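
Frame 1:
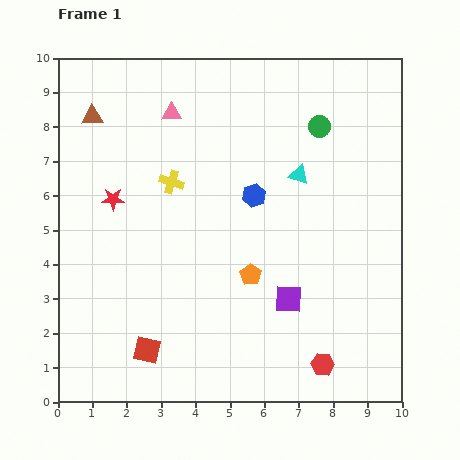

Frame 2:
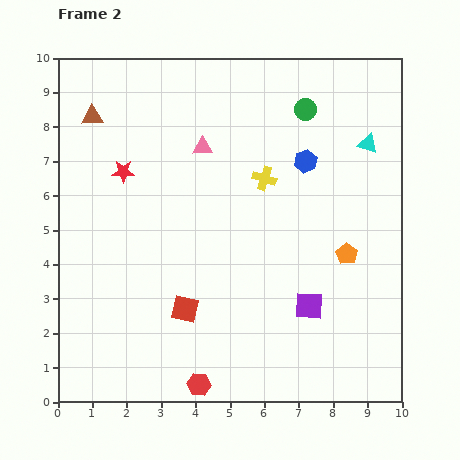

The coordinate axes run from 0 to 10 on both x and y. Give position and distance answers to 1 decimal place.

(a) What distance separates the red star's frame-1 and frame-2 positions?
0.9

The red star moved from (1.6, 5.9) to (1.9, 6.7), a distance of √(0.3² + 0.8²) ≈ 0.9.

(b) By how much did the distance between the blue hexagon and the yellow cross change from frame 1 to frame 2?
-1.1

Distance in frame 1: 2.4. Distance in frame 2: 1.3.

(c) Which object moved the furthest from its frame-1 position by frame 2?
the red hexagon

(moved 3.6; next 2.9)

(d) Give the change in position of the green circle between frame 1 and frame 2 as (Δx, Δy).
(-0.4, 0.5)

The green circle was at (7.6, 8.0) in frame 1 and (7.2, 8.5) in frame 2.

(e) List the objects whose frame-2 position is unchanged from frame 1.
the brown triangle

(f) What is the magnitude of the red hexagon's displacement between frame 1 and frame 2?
3.6

The red hexagon moved from (7.7, 1.1) to (4.1, 0.5), a distance of √(3.6² + 0.6²) ≈ 3.6.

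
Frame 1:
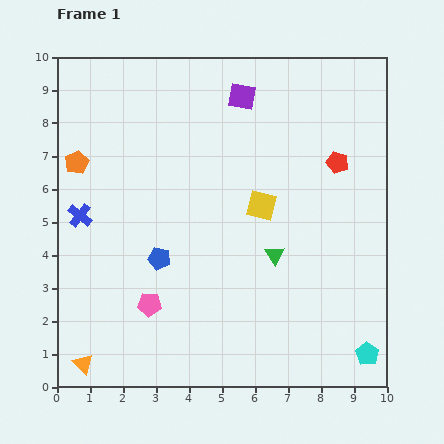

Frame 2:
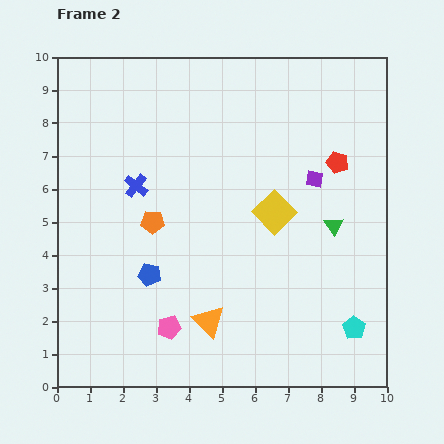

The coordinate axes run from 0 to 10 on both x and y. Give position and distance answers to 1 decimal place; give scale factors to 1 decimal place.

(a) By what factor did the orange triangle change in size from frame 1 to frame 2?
1.6×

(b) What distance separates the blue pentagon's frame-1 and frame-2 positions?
0.6

The blue pentagon moved from (3.1, 3.9) to (2.8, 3.4), a distance of √(0.3² + 0.5²) ≈ 0.6.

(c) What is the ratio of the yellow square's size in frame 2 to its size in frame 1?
1.3×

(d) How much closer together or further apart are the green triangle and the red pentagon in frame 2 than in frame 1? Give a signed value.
-1.5

Distance in frame 1: 3.4. Distance in frame 2: 1.9.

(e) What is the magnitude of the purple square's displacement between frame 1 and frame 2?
3.3

The purple square moved from (5.6, 8.8) to (7.8, 6.3), a distance of √(2.2² + 2.5²) ≈ 3.3.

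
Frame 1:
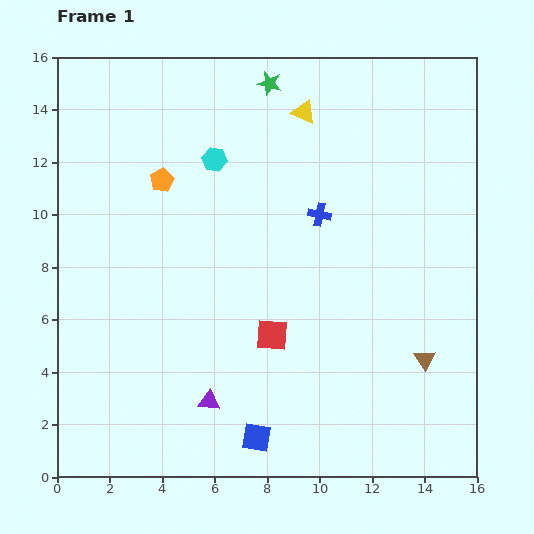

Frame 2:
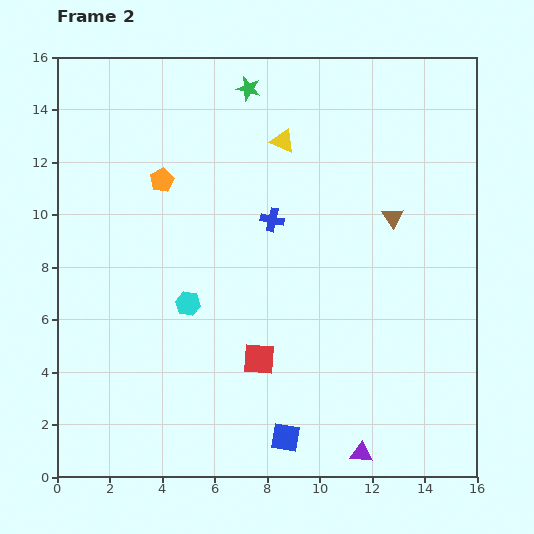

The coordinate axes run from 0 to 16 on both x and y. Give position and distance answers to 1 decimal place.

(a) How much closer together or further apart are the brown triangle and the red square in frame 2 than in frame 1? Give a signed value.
+1.5

Distance in frame 1: 5.9. Distance in frame 2: 7.4.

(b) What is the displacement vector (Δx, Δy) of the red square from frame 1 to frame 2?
(-0.5, -0.9)

The red square was at (8.2, 5.4) in frame 1 and (7.7, 4.5) in frame 2.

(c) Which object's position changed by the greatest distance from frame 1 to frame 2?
the purple triangle

(moved 6.1; next 5.6)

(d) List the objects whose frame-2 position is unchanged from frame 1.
the orange pentagon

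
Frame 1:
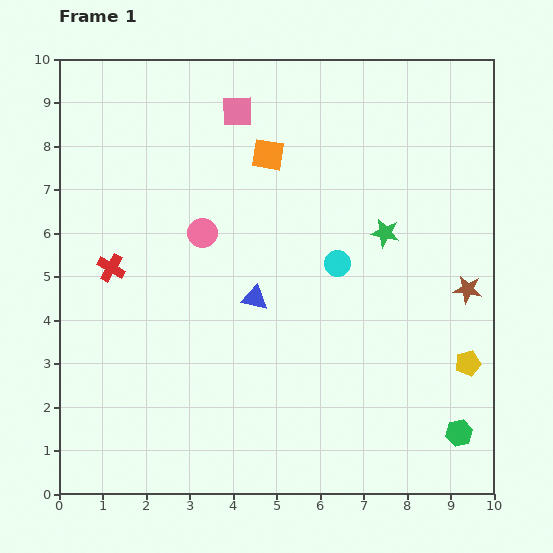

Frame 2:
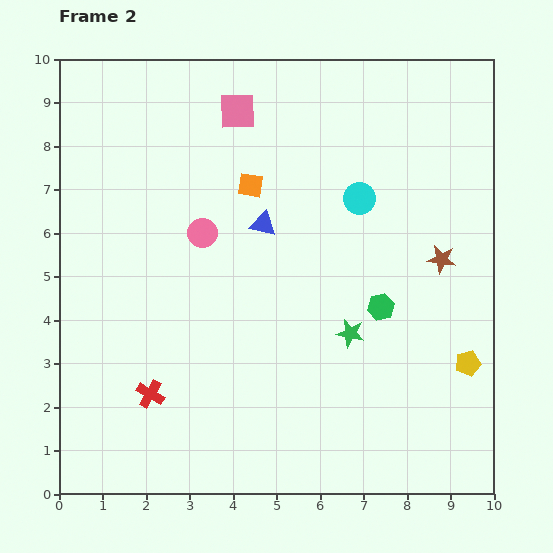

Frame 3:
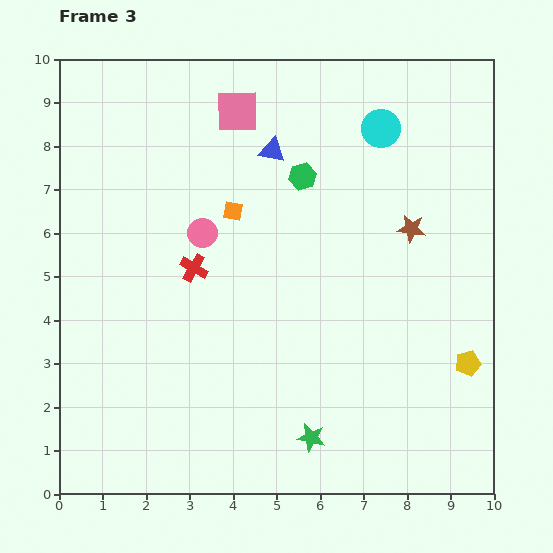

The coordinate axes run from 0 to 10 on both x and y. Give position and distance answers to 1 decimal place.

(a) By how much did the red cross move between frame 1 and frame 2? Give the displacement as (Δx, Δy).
(0.9, -2.9)

The red cross was at (1.2, 5.2) in frame 1 and (2.1, 2.3) in frame 2.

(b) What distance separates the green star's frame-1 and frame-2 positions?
2.4

The green star moved from (7.5, 6.0) to (6.7, 3.7), a distance of √(0.8² + 2.3²) ≈ 2.4.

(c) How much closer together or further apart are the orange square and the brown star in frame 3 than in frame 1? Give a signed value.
-1.4

Distance in frame 1: 5.5. Distance in frame 3: 4.1.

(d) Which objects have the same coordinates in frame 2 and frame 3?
the pink circle, the pink square, the yellow pentagon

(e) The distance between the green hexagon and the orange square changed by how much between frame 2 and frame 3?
-2.3

Distance in frame 2: 4.1. Distance in frame 3: 1.8.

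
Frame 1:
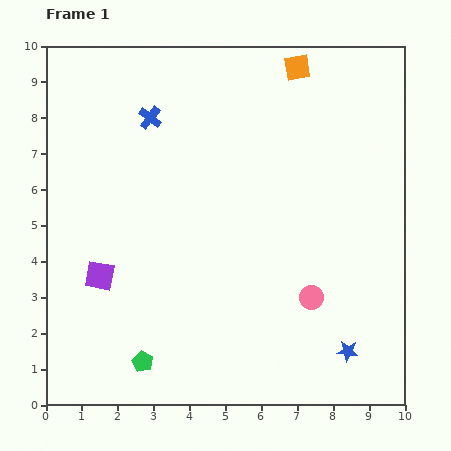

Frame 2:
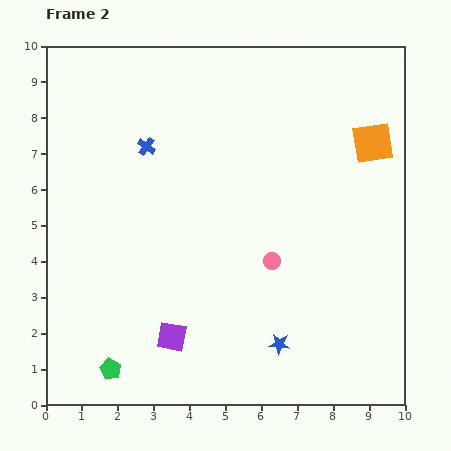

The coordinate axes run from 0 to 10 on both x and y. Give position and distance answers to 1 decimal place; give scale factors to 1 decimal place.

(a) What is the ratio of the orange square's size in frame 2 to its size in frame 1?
1.6×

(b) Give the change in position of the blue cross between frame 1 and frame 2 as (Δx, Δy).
(-0.1, -0.8)

The blue cross was at (2.9, 8.0) in frame 1 and (2.8, 7.2) in frame 2.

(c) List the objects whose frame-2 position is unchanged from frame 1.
none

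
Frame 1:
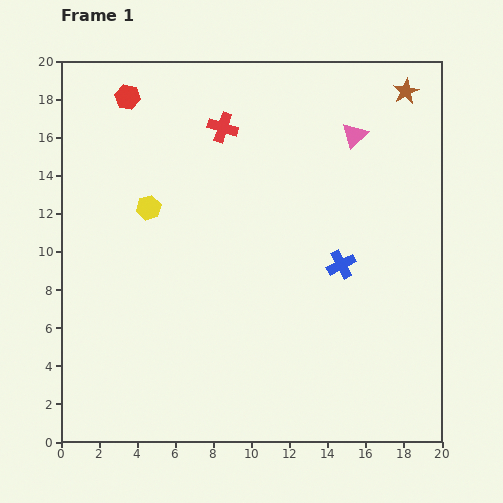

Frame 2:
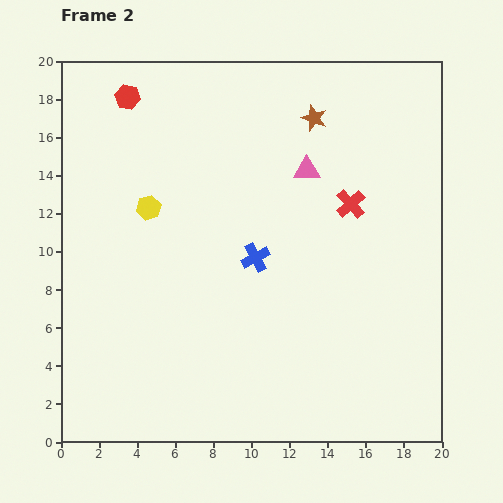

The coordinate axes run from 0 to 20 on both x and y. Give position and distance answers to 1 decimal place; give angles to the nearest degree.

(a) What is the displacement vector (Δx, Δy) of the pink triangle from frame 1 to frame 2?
(-2.5, -1.8)

The pink triangle was at (15.4, 16.1) in frame 1 and (12.9, 14.3) in frame 2.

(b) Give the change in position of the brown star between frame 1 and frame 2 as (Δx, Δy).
(-4.8, -1.4)

The brown star was at (18.1, 18.4) in frame 1 and (13.3, 17.0) in frame 2.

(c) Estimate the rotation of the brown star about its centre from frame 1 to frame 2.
24° counter-clockwise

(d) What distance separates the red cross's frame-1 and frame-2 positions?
7.8

The red cross moved from (8.5, 16.5) to (15.2, 12.5), a distance of √(6.7² + 4.0²) ≈ 7.8.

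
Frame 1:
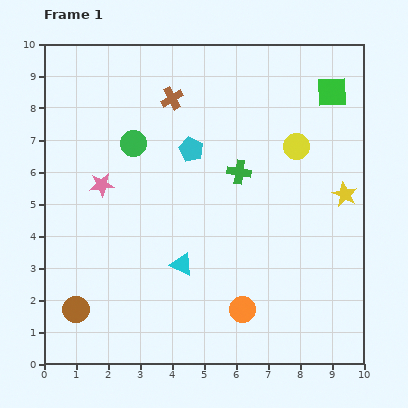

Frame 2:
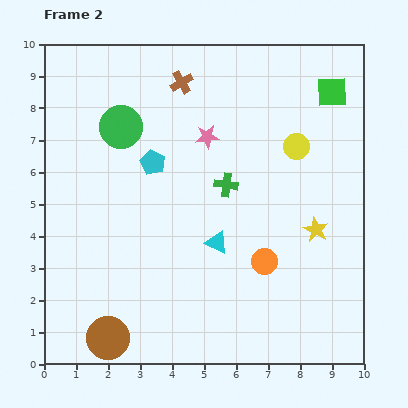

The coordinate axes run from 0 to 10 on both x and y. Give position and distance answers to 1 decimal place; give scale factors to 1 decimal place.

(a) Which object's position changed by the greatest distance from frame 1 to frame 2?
the pink star

(moved 3.6; next 1.7)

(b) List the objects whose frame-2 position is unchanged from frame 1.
the yellow circle, the green square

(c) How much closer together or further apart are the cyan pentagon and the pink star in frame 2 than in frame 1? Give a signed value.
-1.1

Distance in frame 1: 3.0. Distance in frame 2: 1.9.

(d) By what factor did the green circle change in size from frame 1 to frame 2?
1.6×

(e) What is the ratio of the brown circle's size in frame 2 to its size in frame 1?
1.6×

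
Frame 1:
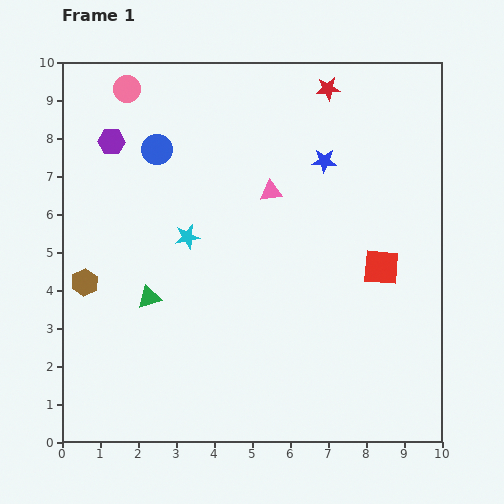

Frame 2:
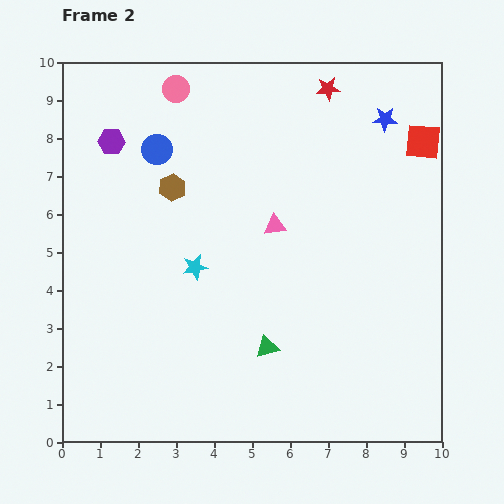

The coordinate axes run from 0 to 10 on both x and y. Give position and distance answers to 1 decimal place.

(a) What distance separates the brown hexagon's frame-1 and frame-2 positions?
3.4

The brown hexagon moved from (0.6, 4.2) to (2.9, 6.7), a distance of √(2.3² + 2.5²) ≈ 3.4.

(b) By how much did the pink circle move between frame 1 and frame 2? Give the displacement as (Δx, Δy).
(1.3, 0.0)

The pink circle was at (1.7, 9.3) in frame 1 and (3.0, 9.3) in frame 2.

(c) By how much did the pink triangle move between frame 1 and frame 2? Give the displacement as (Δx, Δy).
(0.1, -0.9)

The pink triangle was at (5.5, 6.6) in frame 1 and (5.6, 5.7) in frame 2.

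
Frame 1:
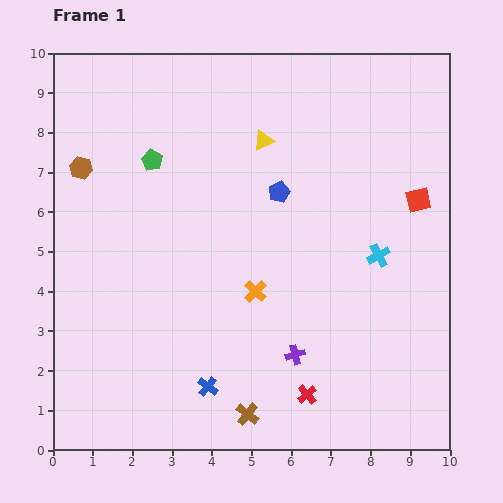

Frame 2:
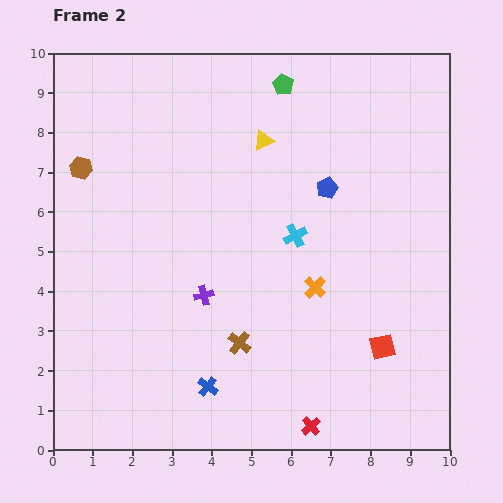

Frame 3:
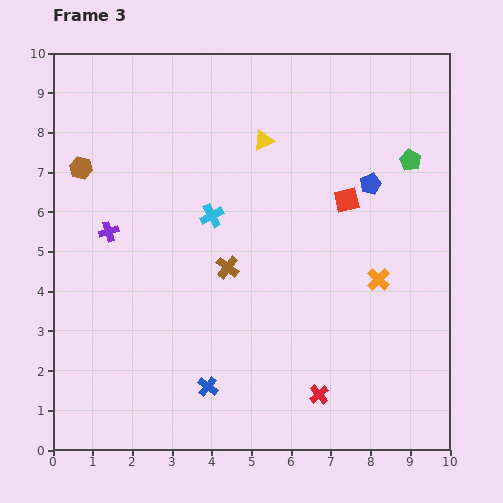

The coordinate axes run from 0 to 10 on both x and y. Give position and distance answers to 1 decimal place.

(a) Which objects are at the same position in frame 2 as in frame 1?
the yellow triangle, the brown hexagon, the blue cross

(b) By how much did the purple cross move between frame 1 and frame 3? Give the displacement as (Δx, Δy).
(-4.7, 3.1)

The purple cross was at (6.1, 2.4) in frame 1 and (1.4, 5.5) in frame 3.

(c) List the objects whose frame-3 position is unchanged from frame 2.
the yellow triangle, the brown hexagon, the blue cross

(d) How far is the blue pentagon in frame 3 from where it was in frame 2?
1.1

The blue pentagon moved from (6.9, 6.6) to (8.0, 6.7), a distance of √(1.1² + 0.1²) ≈ 1.1.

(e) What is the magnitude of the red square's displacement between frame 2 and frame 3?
3.8

The red square moved from (8.3, 2.6) to (7.4, 6.3), a distance of √(0.9² + 3.7²) ≈ 3.8.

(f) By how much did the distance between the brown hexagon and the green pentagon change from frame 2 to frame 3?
+2.8

Distance in frame 2: 5.5. Distance in frame 3: 8.3.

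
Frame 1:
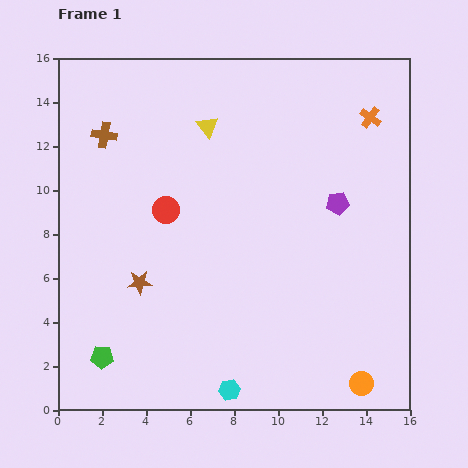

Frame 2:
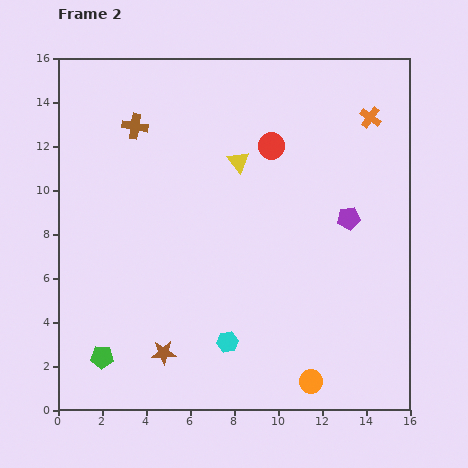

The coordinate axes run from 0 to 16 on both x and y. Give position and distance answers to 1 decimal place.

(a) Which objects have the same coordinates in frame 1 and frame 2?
the orange cross, the green pentagon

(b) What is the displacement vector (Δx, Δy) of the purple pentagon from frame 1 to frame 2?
(0.5, -0.7)

The purple pentagon was at (12.7, 9.4) in frame 1 and (13.2, 8.7) in frame 2.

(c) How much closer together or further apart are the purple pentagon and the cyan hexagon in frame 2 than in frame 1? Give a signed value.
-2.0

Distance in frame 1: 9.8. Distance in frame 2: 7.8.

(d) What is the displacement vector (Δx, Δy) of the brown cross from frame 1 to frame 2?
(1.4, 0.4)

The brown cross was at (2.1, 12.5) in frame 1 and (3.5, 12.9) in frame 2.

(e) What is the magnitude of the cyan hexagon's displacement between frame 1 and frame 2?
2.2

The cyan hexagon moved from (7.8, 0.9) to (7.7, 3.1), a distance of √(0.1² + 2.2²) ≈ 2.2.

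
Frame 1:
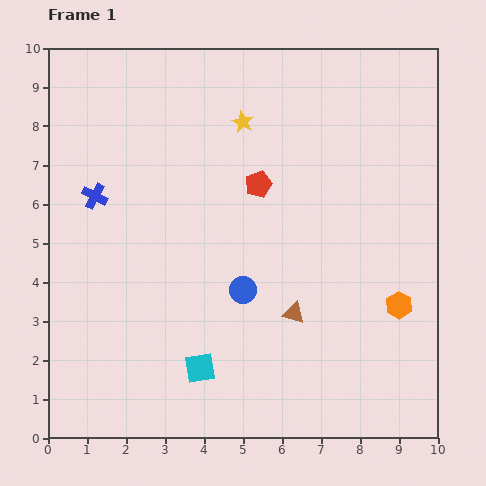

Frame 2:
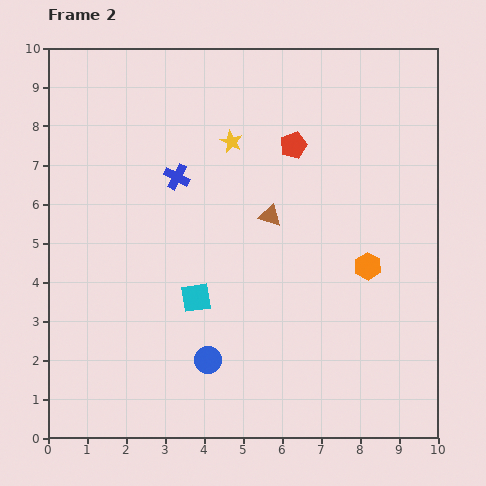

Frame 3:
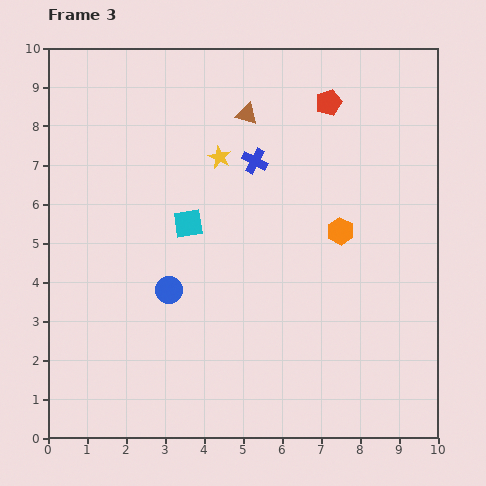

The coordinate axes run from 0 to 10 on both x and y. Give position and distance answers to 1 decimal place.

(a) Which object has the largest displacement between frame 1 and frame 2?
the brown triangle

(moved 2.6; next 2.2)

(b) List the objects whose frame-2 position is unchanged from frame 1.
none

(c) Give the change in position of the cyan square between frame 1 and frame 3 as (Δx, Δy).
(-0.3, 3.7)

The cyan square was at (3.9, 1.8) in frame 1 and (3.6, 5.5) in frame 3.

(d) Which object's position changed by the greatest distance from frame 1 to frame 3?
the brown triangle

(moved 5.2; next 4.2)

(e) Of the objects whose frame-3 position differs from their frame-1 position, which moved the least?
the yellow star

(moved 1.1)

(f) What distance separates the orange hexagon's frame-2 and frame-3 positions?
1.1

The orange hexagon moved from (8.2, 4.4) to (7.5, 5.3), a distance of √(0.7² + 0.9²) ≈ 1.1.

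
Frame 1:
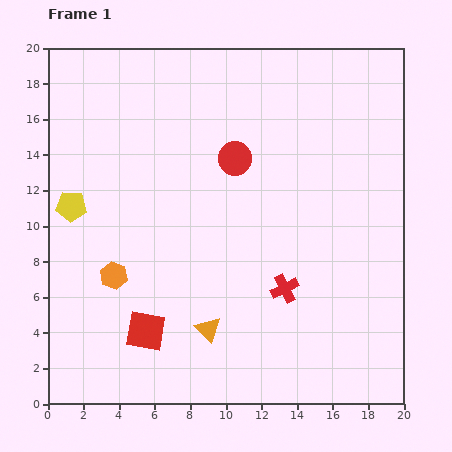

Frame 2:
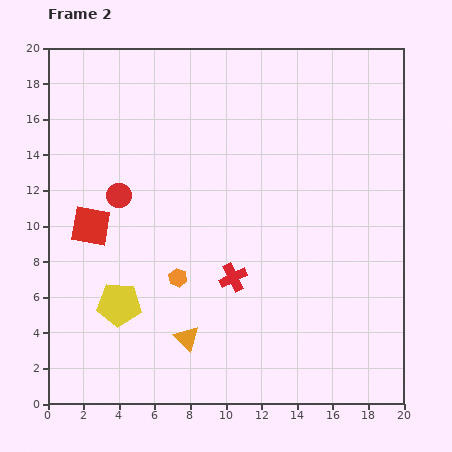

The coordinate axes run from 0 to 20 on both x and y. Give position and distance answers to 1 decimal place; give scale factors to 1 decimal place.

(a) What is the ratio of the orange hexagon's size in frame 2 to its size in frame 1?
0.7×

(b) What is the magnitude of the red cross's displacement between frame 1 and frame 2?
3.0

The red cross moved from (13.3, 6.5) to (10.4, 7.1), a distance of √(2.9² + 0.6²) ≈ 3.0.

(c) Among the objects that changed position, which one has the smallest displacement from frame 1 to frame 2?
the orange triangle

(moved 1.3)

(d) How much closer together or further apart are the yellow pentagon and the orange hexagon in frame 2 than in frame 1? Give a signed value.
-1.0

Distance in frame 1: 4.6. Distance in frame 2: 3.6.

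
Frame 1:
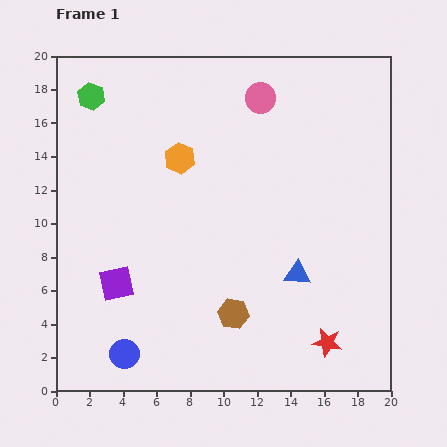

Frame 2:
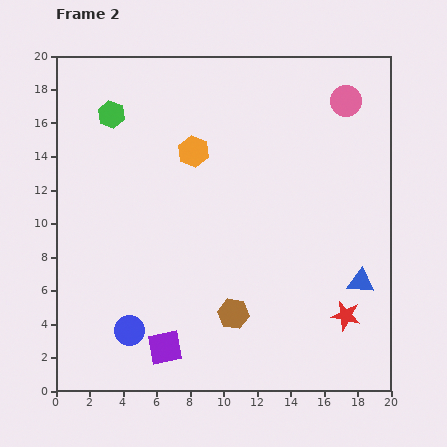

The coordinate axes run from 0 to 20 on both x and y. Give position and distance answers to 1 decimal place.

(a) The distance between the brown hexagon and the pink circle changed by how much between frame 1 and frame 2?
+1.4

Distance in frame 1: 13.0. Distance in frame 2: 14.4.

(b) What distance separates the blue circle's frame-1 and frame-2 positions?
1.4

The blue circle moved from (4.1, 2.2) to (4.4, 3.6), a distance of √(0.3² + 1.4²) ≈ 1.4.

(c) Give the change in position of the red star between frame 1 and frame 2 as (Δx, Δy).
(1.1, 1.6)

The red star was at (16.2, 2.9) in frame 1 and (17.3, 4.5) in frame 2.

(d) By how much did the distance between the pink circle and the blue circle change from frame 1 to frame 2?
+1.5

Distance in frame 1: 17.3. Distance in frame 2: 18.8.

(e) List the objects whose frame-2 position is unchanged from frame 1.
the brown hexagon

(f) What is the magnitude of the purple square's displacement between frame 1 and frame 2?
4.8

The purple square moved from (3.6, 6.4) to (6.5, 2.6), a distance of √(2.9² + 3.8²) ≈ 4.8.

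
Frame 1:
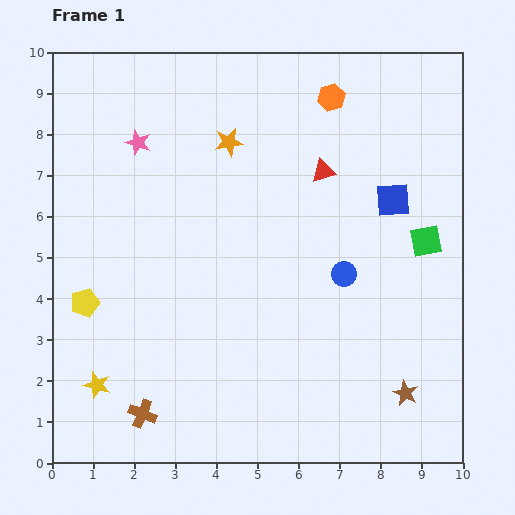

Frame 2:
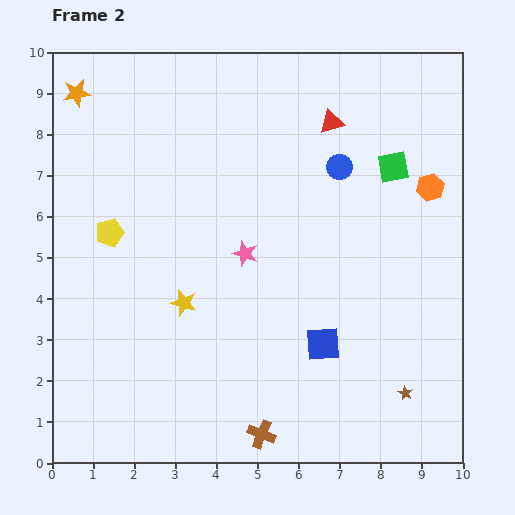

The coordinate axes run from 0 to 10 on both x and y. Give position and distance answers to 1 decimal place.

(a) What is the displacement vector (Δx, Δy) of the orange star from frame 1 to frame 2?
(-3.7, 1.2)

The orange star was at (4.3, 7.8) in frame 1 and (0.6, 9.0) in frame 2.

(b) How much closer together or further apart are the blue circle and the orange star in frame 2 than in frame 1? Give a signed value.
+2.3

Distance in frame 1: 4.3. Distance in frame 2: 6.6.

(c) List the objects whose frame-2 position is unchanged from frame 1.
the brown star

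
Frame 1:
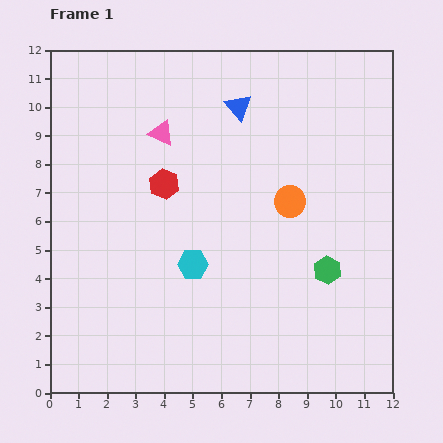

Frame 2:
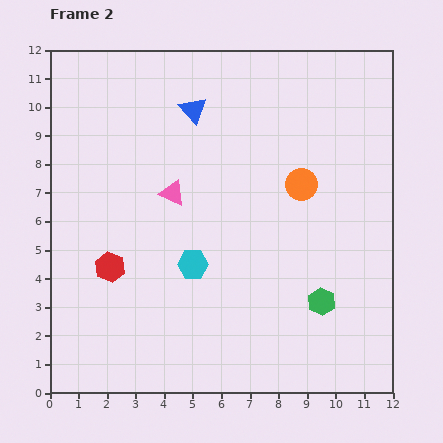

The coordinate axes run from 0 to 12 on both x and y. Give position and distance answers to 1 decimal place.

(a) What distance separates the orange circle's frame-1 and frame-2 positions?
0.7

The orange circle moved from (8.4, 6.7) to (8.8, 7.3), a distance of √(0.4² + 0.6²) ≈ 0.7.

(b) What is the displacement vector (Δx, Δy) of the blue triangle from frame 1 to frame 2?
(-1.6, -0.1)

The blue triangle was at (6.6, 10.0) in frame 1 and (5.0, 9.9) in frame 2.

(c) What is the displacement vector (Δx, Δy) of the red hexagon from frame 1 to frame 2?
(-1.9, -2.9)

The red hexagon was at (4.0, 7.3) in frame 1 and (2.1, 4.4) in frame 2.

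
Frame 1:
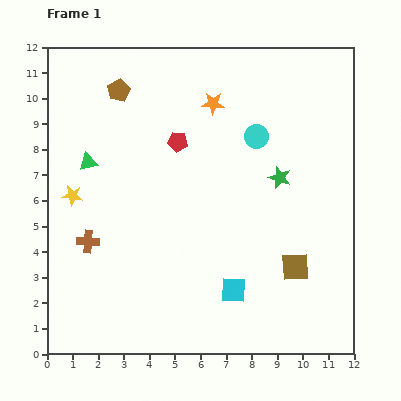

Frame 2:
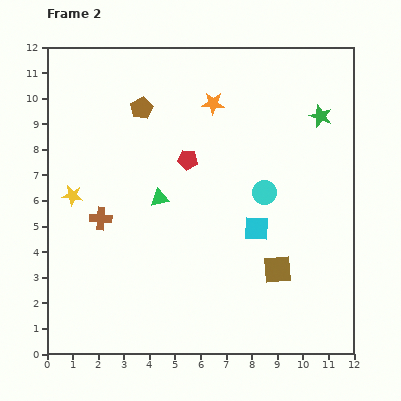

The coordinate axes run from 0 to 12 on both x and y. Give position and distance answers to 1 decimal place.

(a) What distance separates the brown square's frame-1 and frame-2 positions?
0.7

The brown square moved from (9.7, 3.4) to (9.0, 3.3), a distance of √(0.7² + 0.1²) ≈ 0.7.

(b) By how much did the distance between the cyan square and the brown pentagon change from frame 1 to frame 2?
-2.5

Distance in frame 1: 9.0. Distance in frame 2: 6.5.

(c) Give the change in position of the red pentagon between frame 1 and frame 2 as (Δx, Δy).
(0.4, -0.7)

The red pentagon was at (5.1, 8.3) in frame 1 and (5.5, 7.6) in frame 2.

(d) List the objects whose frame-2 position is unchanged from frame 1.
the yellow star, the orange star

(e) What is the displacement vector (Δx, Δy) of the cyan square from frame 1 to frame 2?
(0.9, 2.4)

The cyan square was at (7.3, 2.5) in frame 1 and (8.2, 4.9) in frame 2.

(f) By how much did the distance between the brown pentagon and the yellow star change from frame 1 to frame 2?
-0.2

Distance in frame 1: 4.5. Distance in frame 2: 4.3.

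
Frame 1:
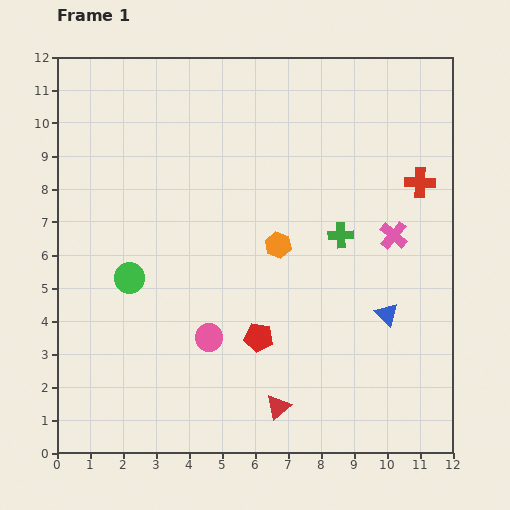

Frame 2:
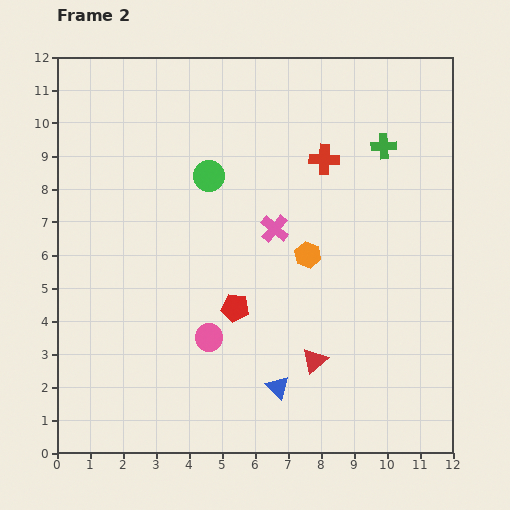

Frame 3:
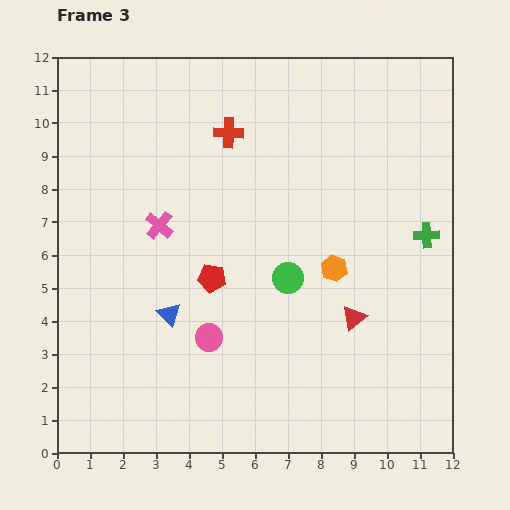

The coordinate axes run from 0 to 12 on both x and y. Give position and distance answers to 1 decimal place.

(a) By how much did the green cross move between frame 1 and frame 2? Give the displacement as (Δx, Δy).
(1.3, 2.7)

The green cross was at (8.6, 6.6) in frame 1 and (9.9, 9.3) in frame 2.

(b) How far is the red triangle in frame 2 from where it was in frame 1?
1.8

The red triangle moved from (6.7, 1.4) to (7.8, 2.8), a distance of √(1.1² + 1.4²) ≈ 1.8.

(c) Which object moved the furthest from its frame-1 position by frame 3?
the pink cross

(moved 7.1; next 6.6)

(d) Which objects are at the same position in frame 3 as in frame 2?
the pink circle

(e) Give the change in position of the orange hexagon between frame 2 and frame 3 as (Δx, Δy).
(0.8, -0.4)

The orange hexagon was at (7.6, 6.0) in frame 2 and (8.4, 5.6) in frame 3.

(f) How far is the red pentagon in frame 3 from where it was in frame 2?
1.1

The red pentagon moved from (5.4, 4.4) to (4.7, 5.3), a distance of √(0.7² + 0.9²) ≈ 1.1.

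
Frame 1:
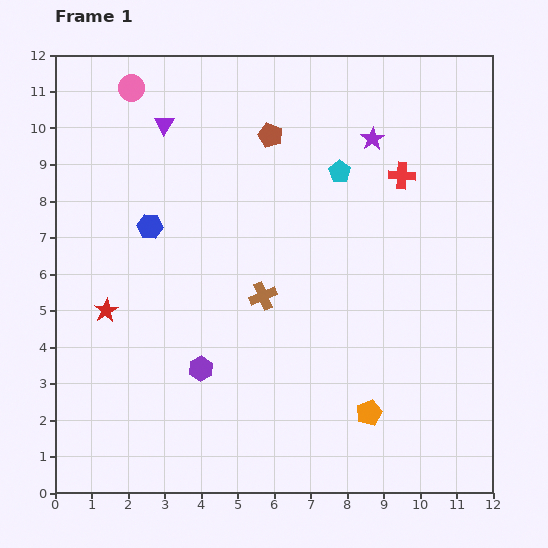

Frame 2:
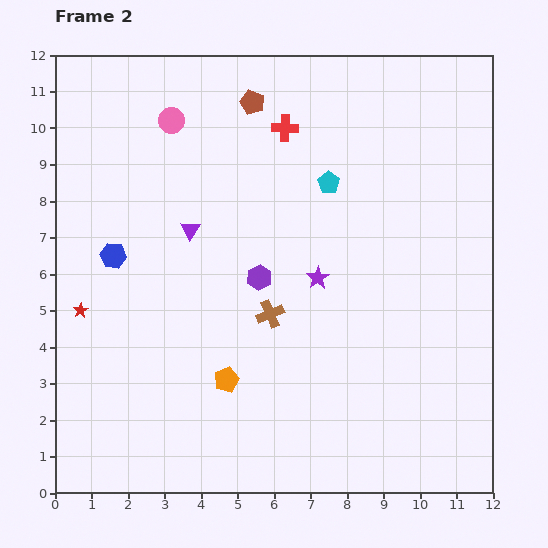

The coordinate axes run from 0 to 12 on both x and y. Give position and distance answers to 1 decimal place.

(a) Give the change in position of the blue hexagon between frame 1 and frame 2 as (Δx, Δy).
(-1.0, -0.8)

The blue hexagon was at (2.6, 7.3) in frame 1 and (1.6, 6.5) in frame 2.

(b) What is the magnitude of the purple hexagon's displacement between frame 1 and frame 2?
3.0

The purple hexagon moved from (4.0, 3.4) to (5.6, 5.9), a distance of √(1.6² + 2.5²) ≈ 3.0.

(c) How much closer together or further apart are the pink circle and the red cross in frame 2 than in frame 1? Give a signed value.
-4.7

Distance in frame 1: 7.8. Distance in frame 2: 3.1.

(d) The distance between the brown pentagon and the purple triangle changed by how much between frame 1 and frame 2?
+1.0

Distance in frame 1: 2.9. Distance in frame 2: 3.9.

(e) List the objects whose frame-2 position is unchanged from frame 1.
none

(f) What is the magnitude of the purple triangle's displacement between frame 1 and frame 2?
3.0

The purple triangle moved from (3.0, 10.1) to (3.7, 7.2), a distance of √(0.7² + 2.9²) ≈ 3.0.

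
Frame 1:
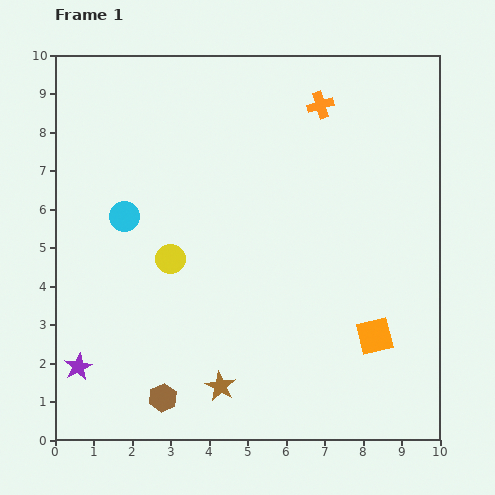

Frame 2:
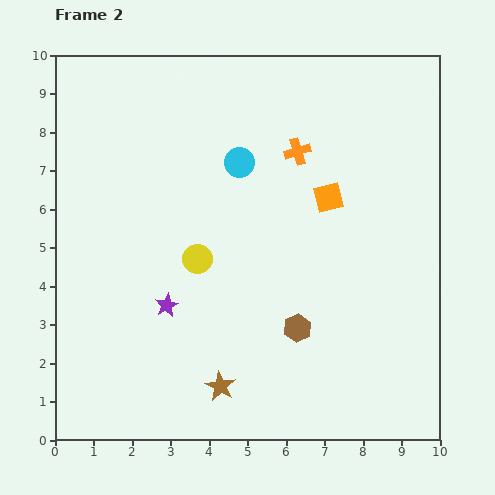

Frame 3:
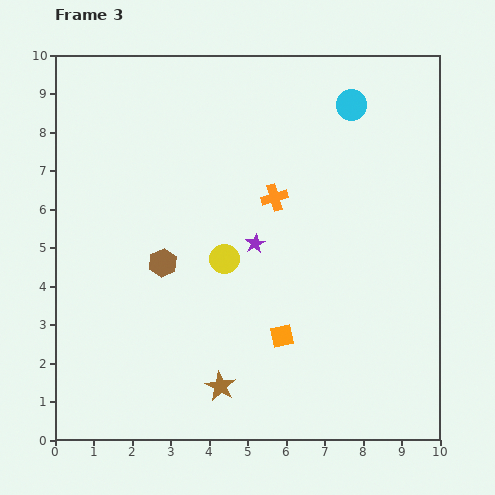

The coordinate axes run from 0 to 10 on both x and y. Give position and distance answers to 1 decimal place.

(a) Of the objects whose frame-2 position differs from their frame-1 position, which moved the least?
the yellow circle

(moved 0.7)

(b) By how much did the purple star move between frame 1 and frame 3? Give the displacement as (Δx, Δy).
(4.6, 3.2)

The purple star was at (0.6, 1.9) in frame 1 and (5.2, 5.1) in frame 3.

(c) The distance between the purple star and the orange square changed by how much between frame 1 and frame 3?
-5.2

Distance in frame 1: 7.7. Distance in frame 3: 2.5.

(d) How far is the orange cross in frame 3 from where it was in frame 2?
1.3

The orange cross moved from (6.3, 7.5) to (5.7, 6.3), a distance of √(0.6² + 1.2²) ≈ 1.3.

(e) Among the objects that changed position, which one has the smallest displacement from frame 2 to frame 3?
the yellow circle

(moved 0.7)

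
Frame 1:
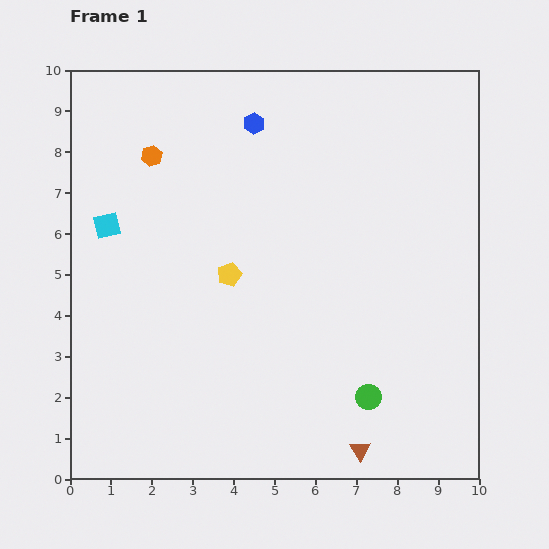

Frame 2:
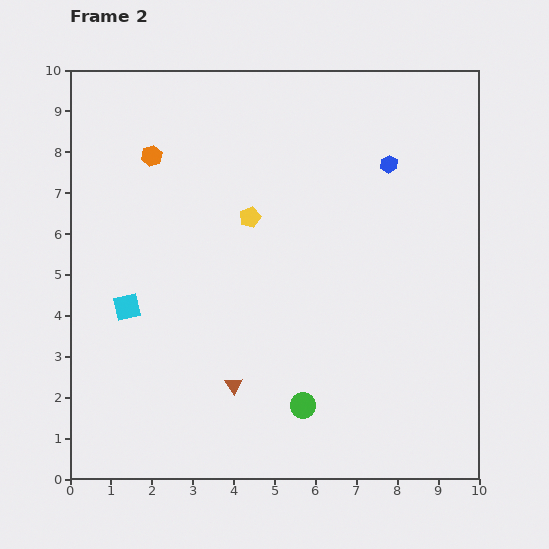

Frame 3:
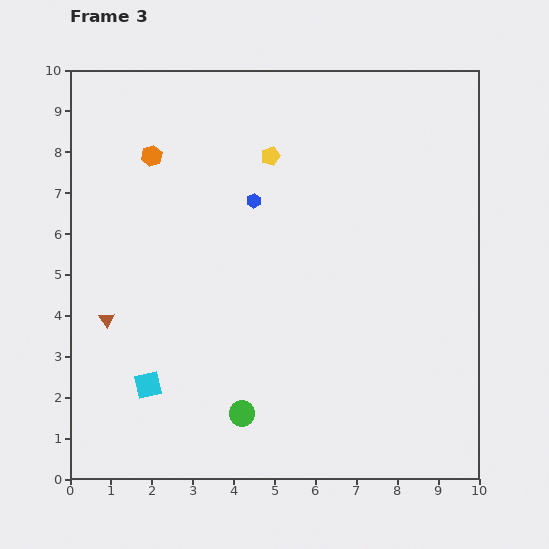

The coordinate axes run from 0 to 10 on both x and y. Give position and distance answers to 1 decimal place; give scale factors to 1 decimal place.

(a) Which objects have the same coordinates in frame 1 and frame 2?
the orange hexagon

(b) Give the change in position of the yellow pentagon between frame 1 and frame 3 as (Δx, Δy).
(1.0, 2.9)

The yellow pentagon was at (3.9, 5.0) in frame 1 and (4.9, 7.9) in frame 3.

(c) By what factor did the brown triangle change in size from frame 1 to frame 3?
0.7×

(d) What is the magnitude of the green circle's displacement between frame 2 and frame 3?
1.5

The green circle moved from (5.7, 1.8) to (4.2, 1.6), a distance of √(1.5² + 0.2²) ≈ 1.5.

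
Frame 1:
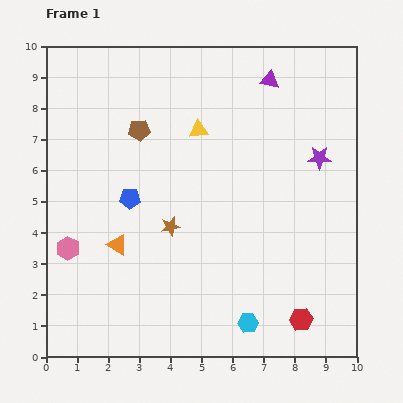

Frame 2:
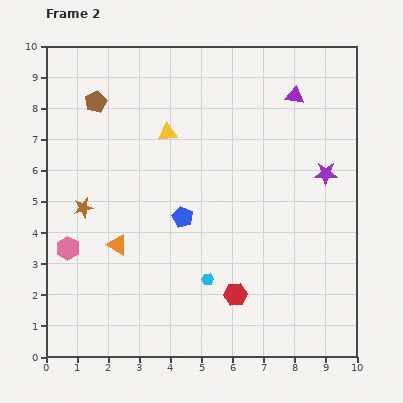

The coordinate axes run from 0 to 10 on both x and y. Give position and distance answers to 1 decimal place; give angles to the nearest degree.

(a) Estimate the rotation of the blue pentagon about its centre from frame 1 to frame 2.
23° clockwise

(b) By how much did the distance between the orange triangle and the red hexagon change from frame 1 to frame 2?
-2.3

Distance in frame 1: 6.4. Distance in frame 2: 4.1.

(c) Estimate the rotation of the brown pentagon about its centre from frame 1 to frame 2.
21° counter-clockwise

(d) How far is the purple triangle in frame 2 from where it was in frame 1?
0.9

The purple triangle moved from (7.2, 8.9) to (8.0, 8.4), a distance of √(0.8² + 0.5²) ≈ 0.9.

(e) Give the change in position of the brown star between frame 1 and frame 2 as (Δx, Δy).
(-2.8, 0.6)

The brown star was at (4.0, 4.2) in frame 1 and (1.2, 4.8) in frame 2.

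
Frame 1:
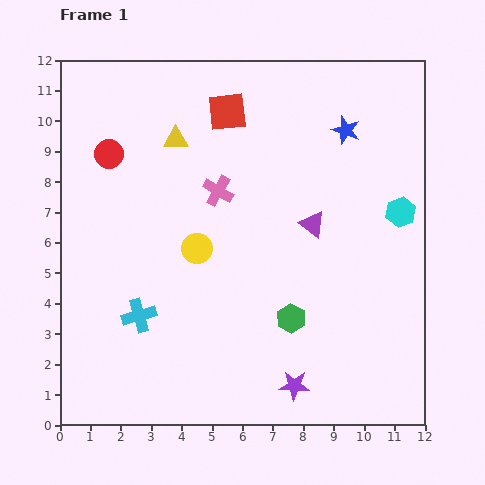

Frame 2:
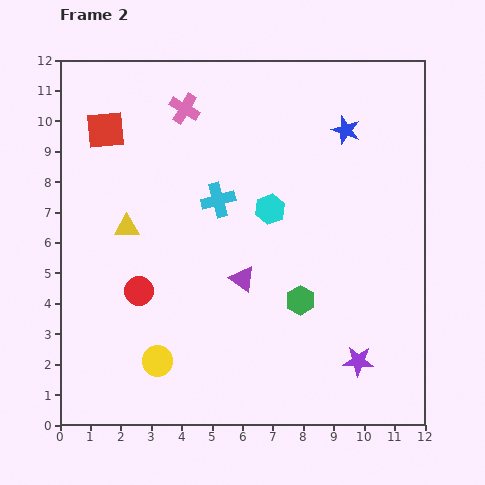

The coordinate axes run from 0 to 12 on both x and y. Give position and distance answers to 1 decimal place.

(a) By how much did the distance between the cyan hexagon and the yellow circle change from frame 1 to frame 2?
-0.6

Distance in frame 1: 6.8. Distance in frame 2: 6.2.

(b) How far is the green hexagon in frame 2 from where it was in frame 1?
0.7

The green hexagon moved from (7.6, 3.5) to (7.9, 4.1), a distance of √(0.3² + 0.6²) ≈ 0.7.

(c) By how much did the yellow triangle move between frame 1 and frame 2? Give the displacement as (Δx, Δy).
(-1.6, -2.9)

The yellow triangle was at (3.8, 9.4) in frame 1 and (2.2, 6.5) in frame 2.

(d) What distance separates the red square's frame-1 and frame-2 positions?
4.0

The red square moved from (5.5, 10.3) to (1.5, 9.7), a distance of √(4.0² + 0.6²) ≈ 4.0.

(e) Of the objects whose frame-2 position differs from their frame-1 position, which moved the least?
the green hexagon

(moved 0.7)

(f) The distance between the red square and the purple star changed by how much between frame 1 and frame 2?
+2.0

Distance in frame 1: 9.3. Distance in frame 2: 11.3.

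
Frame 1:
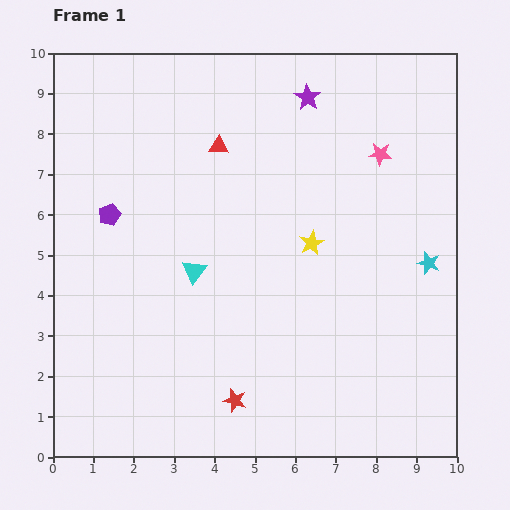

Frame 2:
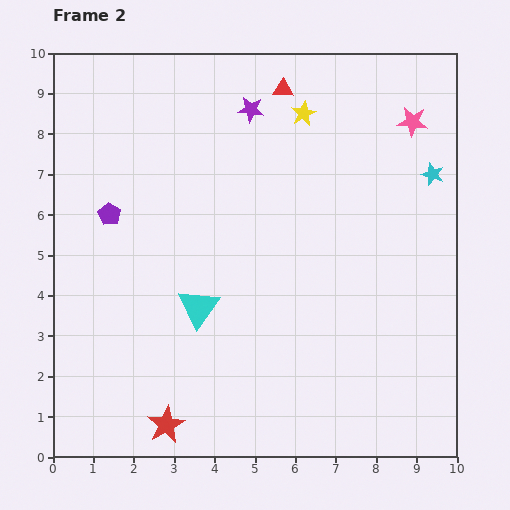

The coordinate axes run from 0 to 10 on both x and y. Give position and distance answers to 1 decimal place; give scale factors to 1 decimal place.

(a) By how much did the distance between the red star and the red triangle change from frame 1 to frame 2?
+2.5

Distance in frame 1: 6.3. Distance in frame 2: 8.8.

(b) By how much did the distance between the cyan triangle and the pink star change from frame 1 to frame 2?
+1.6

Distance in frame 1: 5.4. Distance in frame 2: 7.0.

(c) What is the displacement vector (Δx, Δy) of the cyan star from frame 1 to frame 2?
(0.1, 2.2)

The cyan star was at (9.3, 4.8) in frame 1 and (9.4, 7.0) in frame 2.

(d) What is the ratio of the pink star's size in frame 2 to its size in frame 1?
1.3×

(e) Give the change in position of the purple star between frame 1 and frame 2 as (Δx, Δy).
(-1.4, -0.3)

The purple star was at (6.3, 8.9) in frame 1 and (4.9, 8.6) in frame 2.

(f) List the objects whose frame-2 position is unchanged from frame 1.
the purple pentagon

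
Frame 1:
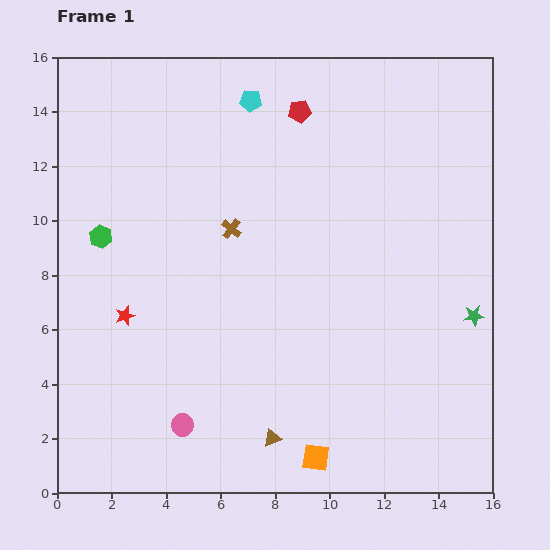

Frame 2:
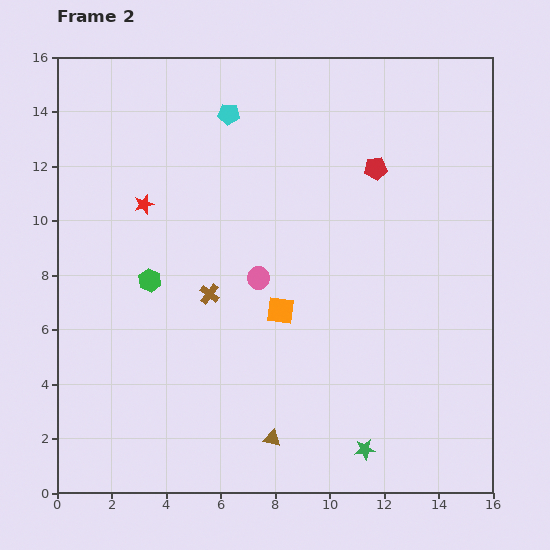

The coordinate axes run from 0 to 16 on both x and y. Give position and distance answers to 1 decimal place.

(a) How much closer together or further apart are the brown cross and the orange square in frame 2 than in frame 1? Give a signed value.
-6.3

Distance in frame 1: 9.0. Distance in frame 2: 2.7.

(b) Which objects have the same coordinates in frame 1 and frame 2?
the brown triangle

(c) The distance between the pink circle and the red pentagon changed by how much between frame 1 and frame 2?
-6.4

Distance in frame 1: 12.3. Distance in frame 2: 5.9.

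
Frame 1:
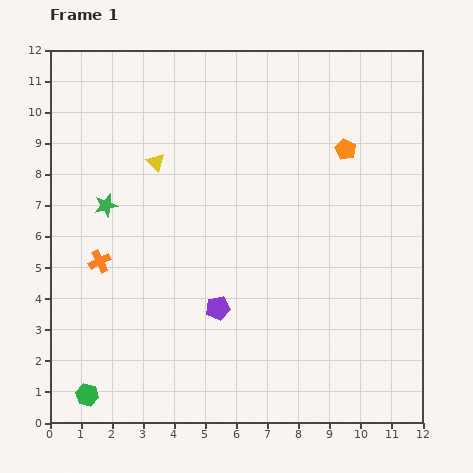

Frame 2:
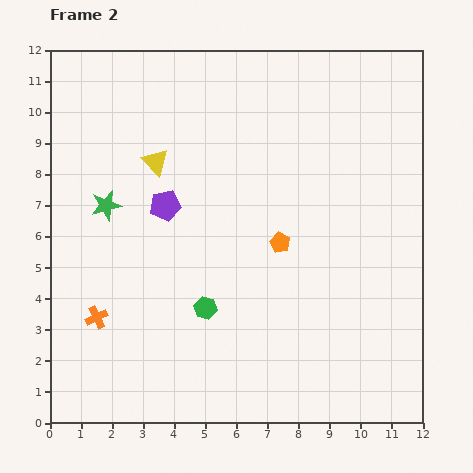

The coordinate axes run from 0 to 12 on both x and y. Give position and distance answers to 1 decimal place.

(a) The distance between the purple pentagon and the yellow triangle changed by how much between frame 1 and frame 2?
-3.7

Distance in frame 1: 5.1. Distance in frame 2: 1.4.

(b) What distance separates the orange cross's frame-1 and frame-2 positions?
1.8

The orange cross moved from (1.6, 5.2) to (1.5, 3.4), a distance of √(0.1² + 1.8²) ≈ 1.8.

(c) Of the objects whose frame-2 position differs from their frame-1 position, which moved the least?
the orange cross

(moved 1.8)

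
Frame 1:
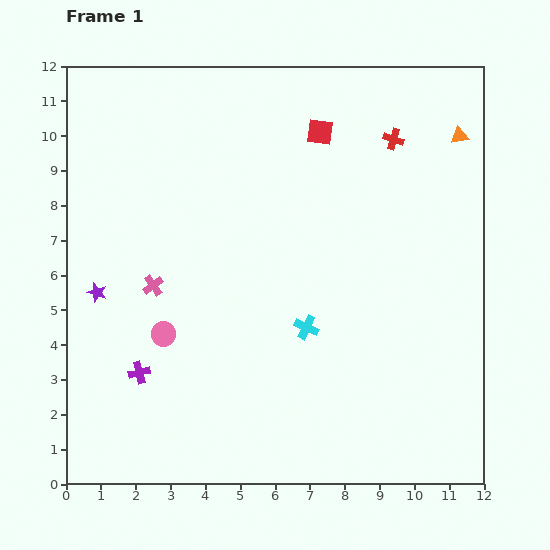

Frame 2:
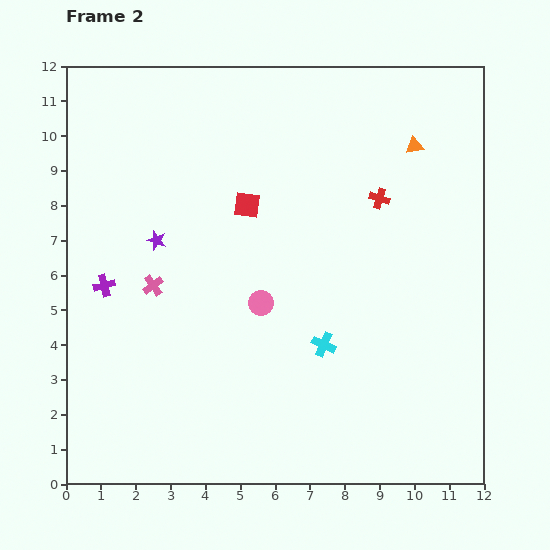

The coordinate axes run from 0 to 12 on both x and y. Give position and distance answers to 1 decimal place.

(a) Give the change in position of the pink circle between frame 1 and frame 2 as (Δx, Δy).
(2.8, 0.9)

The pink circle was at (2.8, 4.3) in frame 1 and (5.6, 5.2) in frame 2.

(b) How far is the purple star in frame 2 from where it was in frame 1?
2.3

The purple star moved from (0.9, 5.5) to (2.6, 7.0), a distance of √(1.7² + 1.5²) ≈ 2.3.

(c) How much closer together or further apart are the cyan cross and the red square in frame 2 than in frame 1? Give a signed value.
-1.0

Distance in frame 1: 5.6. Distance in frame 2: 4.6.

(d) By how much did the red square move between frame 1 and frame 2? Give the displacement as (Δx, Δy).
(-2.1, -2.1)

The red square was at (7.3, 10.1) in frame 1 and (5.2, 8.0) in frame 2.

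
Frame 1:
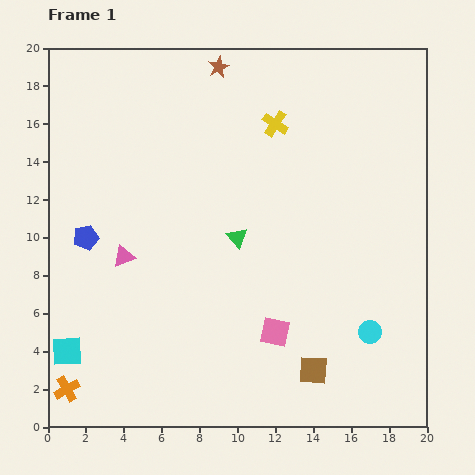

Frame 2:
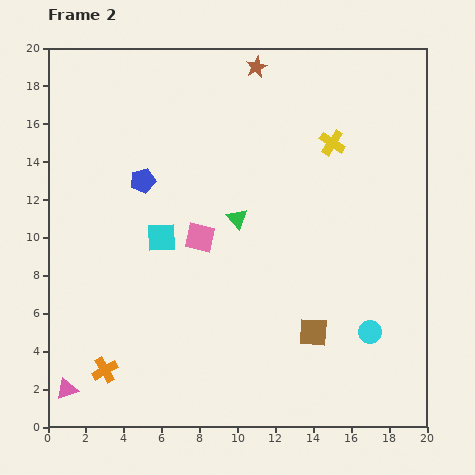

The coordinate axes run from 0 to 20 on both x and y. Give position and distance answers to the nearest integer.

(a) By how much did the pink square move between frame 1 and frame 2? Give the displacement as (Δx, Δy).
(-4, 5)

The pink square was at (12, 5) in frame 1 and (8, 10) in frame 2.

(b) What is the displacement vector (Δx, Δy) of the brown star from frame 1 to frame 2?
(2, 0)

The brown star was at (9, 19) in frame 1 and (11, 19) in frame 2.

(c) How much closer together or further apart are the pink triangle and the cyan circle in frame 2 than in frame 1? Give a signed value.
+2

Distance in frame 1: 14. Distance in frame 2: 16.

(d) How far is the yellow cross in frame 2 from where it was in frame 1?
3

The yellow cross moved from (12, 16) to (15, 15), a distance of √(3² + 1²) ≈ 3.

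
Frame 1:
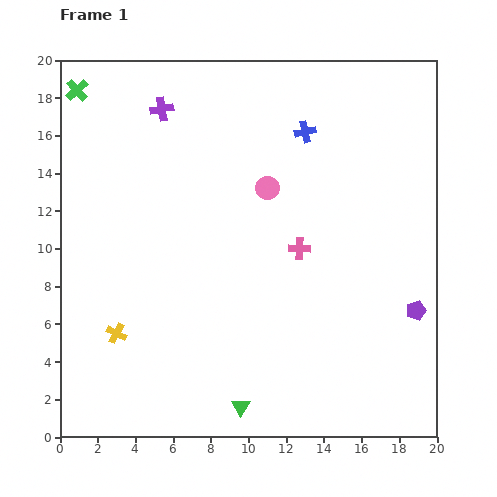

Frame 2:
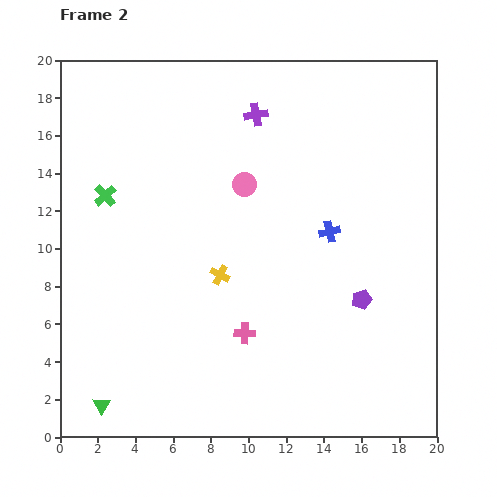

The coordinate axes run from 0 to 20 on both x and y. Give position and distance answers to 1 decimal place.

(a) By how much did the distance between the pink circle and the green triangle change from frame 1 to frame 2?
+2.3

Distance in frame 1: 11.7. Distance in frame 2: 14.0.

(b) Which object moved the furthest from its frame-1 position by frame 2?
the green triangle

(moved 7.4; next 6.3)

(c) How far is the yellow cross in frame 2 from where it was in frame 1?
6.3

The yellow cross moved from (3.0, 5.5) to (8.5, 8.6), a distance of √(5.5² + 3.1²) ≈ 6.3.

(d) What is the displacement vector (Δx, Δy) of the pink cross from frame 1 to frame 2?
(-2.9, -4.5)

The pink cross was at (12.7, 10.0) in frame 1 and (9.8, 5.5) in frame 2.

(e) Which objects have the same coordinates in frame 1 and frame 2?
none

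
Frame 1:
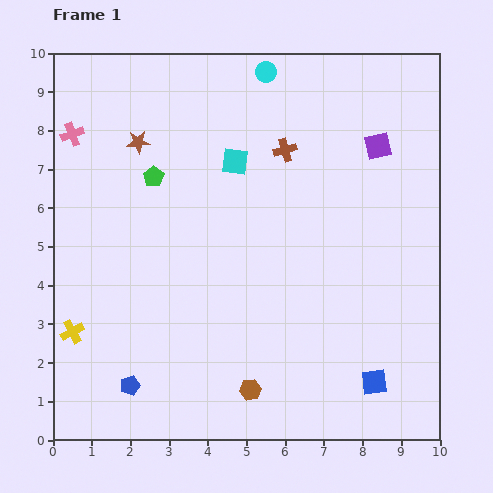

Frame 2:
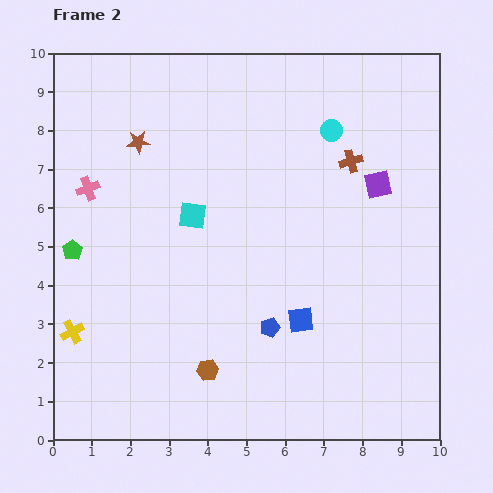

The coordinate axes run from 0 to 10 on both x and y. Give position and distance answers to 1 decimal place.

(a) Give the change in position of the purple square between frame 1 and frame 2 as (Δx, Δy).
(0.0, -1.0)

The purple square was at (8.4, 7.6) in frame 1 and (8.4, 6.6) in frame 2.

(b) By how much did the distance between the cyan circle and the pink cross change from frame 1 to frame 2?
+1.3

Distance in frame 1: 5.2. Distance in frame 2: 6.5.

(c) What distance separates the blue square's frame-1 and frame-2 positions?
2.5

The blue square moved from (8.3, 1.5) to (6.4, 3.1), a distance of √(1.9² + 1.6²) ≈ 2.5.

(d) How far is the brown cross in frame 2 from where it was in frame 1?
1.7

The brown cross moved from (6.0, 7.5) to (7.7, 7.2), a distance of √(1.7² + 0.3²) ≈ 1.7.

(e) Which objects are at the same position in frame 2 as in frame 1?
the yellow cross, the brown star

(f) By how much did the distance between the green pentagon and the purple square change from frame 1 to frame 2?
+2.2

Distance in frame 1: 5.9. Distance in frame 2: 8.1.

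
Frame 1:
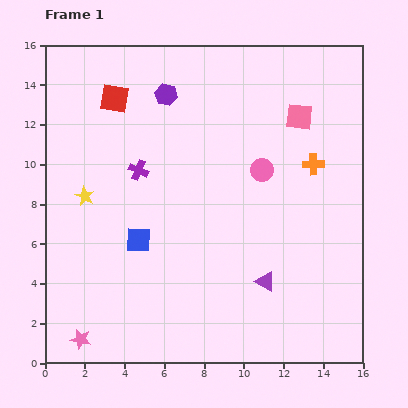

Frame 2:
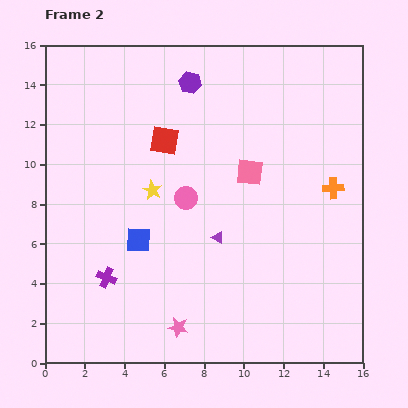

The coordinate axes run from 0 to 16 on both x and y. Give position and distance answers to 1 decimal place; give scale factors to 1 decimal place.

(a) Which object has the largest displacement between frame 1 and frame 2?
the purple cross

(moved 5.6; next 4.9)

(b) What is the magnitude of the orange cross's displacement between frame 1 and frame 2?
1.6

The orange cross moved from (13.5, 10.0) to (14.5, 8.8), a distance of √(1.0² + 1.2²) ≈ 1.6.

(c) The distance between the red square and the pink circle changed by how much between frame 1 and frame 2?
-5.1

Distance in frame 1: 8.2. Distance in frame 2: 3.1.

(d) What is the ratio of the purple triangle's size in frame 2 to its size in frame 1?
0.6×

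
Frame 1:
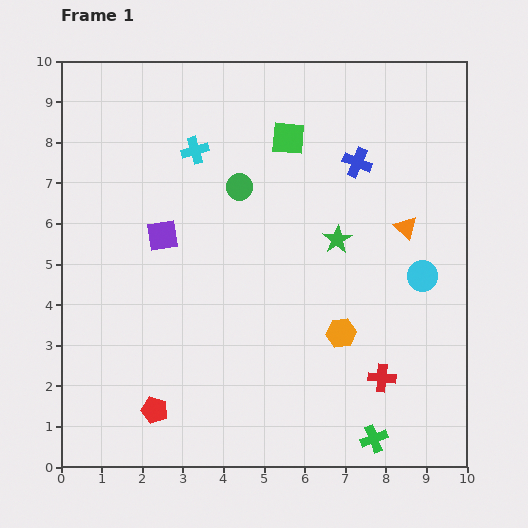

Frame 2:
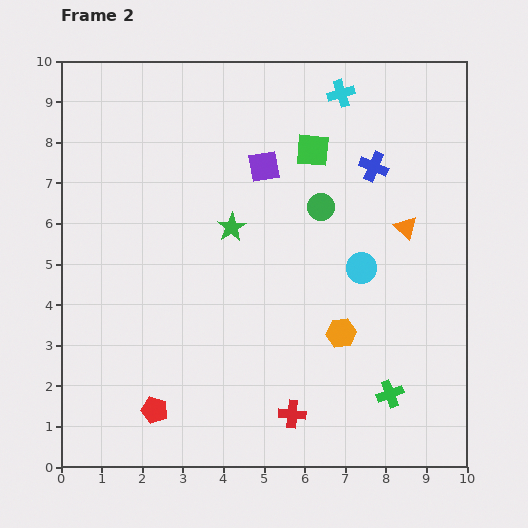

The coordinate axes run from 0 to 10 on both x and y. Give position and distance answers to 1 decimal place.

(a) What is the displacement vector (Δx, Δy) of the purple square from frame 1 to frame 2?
(2.5, 1.7)

The purple square was at (2.5, 5.7) in frame 1 and (5.0, 7.4) in frame 2.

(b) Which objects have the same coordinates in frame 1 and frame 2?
the red pentagon, the orange triangle, the orange hexagon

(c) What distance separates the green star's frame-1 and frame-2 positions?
2.6

The green star moved from (6.8, 5.6) to (4.2, 5.9), a distance of √(2.6² + 0.3²) ≈ 2.6.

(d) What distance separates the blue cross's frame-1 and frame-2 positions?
0.4

The blue cross moved from (7.3, 7.5) to (7.7, 7.4), a distance of √(0.4² + 0.1²) ≈ 0.4.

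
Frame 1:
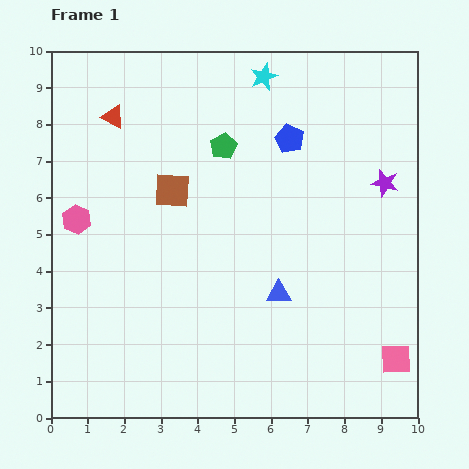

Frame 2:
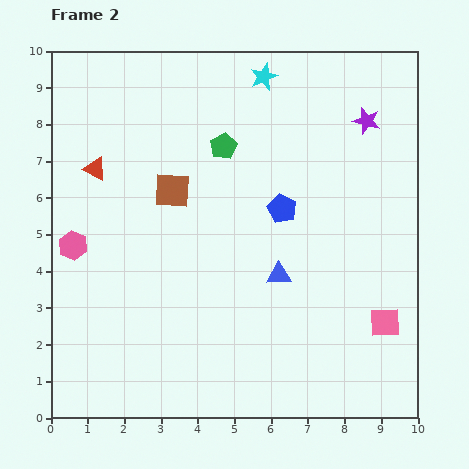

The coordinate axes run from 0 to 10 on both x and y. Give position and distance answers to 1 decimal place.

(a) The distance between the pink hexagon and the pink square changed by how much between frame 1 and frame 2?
-0.7

Distance in frame 1: 9.5. Distance in frame 2: 8.8.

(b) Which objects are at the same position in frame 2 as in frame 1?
the green pentagon, the cyan star, the brown square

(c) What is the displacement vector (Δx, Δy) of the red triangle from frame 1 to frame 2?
(-0.5, -1.4)

The red triangle was at (1.7, 8.2) in frame 1 and (1.2, 6.8) in frame 2.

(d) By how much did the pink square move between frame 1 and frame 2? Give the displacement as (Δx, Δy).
(-0.3, 1.0)

The pink square was at (9.4, 1.6) in frame 1 and (9.1, 2.6) in frame 2.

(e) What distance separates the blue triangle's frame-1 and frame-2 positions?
0.5

The blue triangle moved from (6.2, 3.4) to (6.2, 3.9), a distance of √(0.0² + 0.5²) ≈ 0.5.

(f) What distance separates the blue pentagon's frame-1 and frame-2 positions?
1.9

The blue pentagon moved from (6.5, 7.6) to (6.3, 5.7), a distance of √(0.2² + 1.9²) ≈ 1.9.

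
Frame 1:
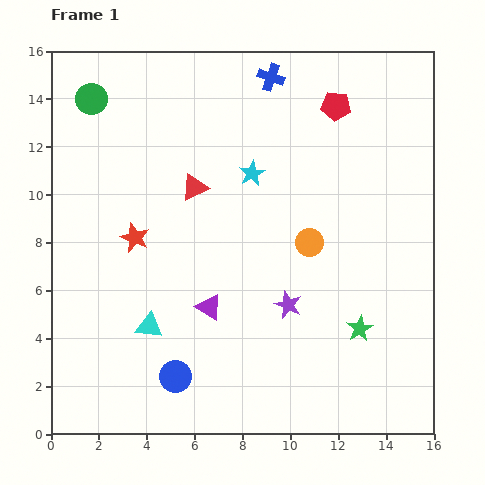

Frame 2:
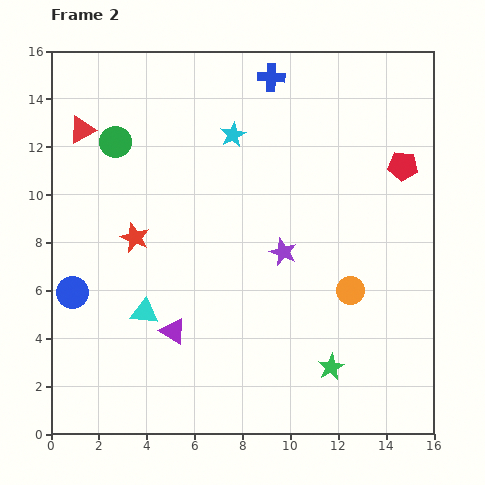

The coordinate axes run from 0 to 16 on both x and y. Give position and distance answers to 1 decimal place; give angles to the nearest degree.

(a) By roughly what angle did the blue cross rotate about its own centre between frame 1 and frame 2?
17° counter-clockwise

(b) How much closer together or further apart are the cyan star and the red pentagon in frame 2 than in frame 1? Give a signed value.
+2.7

Distance in frame 1: 4.5. Distance in frame 2: 7.2.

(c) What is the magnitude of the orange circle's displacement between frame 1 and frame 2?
2.6

The orange circle moved from (10.8, 8.0) to (12.5, 6.0), a distance of √(1.7² + 2.0²) ≈ 2.6.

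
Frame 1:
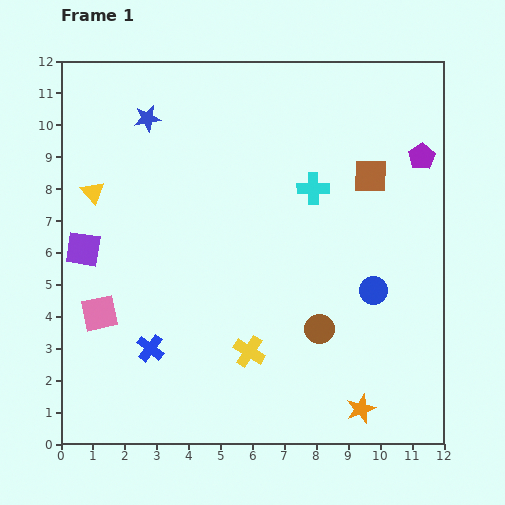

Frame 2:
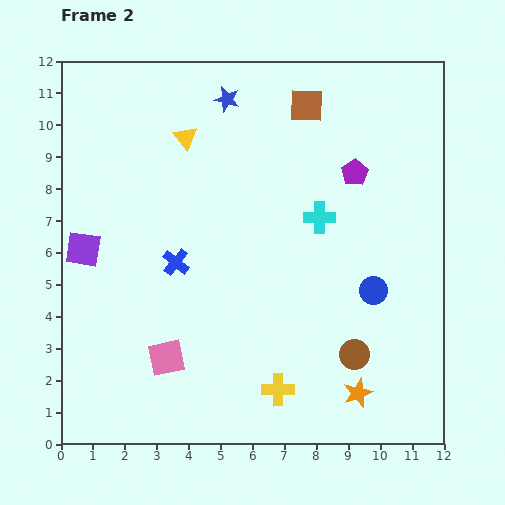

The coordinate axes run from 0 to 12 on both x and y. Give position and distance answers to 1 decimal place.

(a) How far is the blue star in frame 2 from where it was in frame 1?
2.6

The blue star moved from (2.7, 10.2) to (5.2, 10.8), a distance of √(2.5² + 0.6²) ≈ 2.6.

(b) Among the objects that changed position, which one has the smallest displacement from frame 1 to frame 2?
the orange star

(moved 0.5)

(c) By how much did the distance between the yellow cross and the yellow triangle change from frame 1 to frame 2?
+1.4

Distance in frame 1: 7.0. Distance in frame 2: 8.4.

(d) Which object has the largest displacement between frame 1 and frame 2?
the yellow triangle

(moved 3.4; next 3.0)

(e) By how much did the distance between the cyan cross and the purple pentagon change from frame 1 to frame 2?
-1.7

Distance in frame 1: 3.5. Distance in frame 2: 1.8.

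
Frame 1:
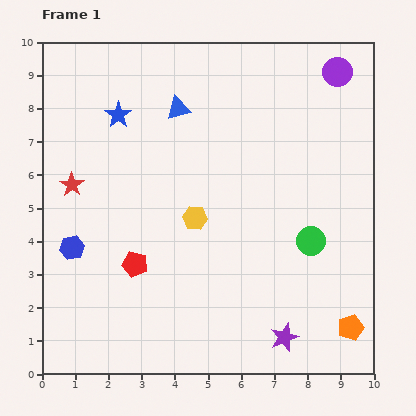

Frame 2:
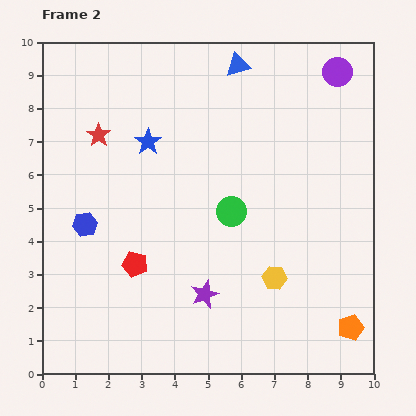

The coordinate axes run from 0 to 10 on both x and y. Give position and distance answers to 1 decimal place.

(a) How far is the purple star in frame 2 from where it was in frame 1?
2.7

The purple star moved from (7.3, 1.1) to (4.9, 2.4), a distance of √(2.4² + 1.3²) ≈ 2.7.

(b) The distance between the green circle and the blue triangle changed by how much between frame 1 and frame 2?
-1.3

Distance in frame 1: 5.7. Distance in frame 2: 4.4.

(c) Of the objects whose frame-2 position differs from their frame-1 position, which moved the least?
the blue hexagon

(moved 0.8)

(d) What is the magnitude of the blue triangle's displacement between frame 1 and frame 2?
2.2

The blue triangle moved from (4.1, 8.0) to (5.9, 9.3), a distance of √(1.8² + 1.3²) ≈ 2.2.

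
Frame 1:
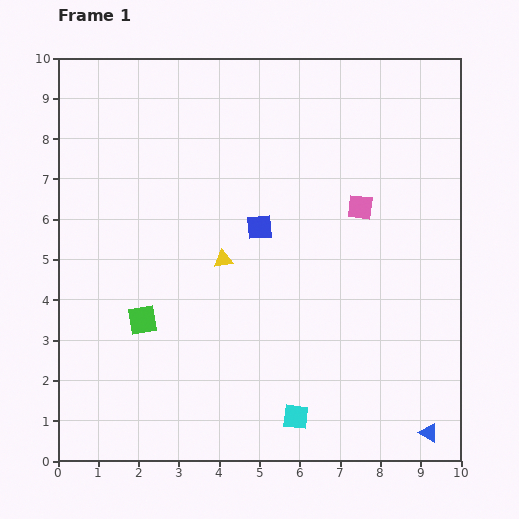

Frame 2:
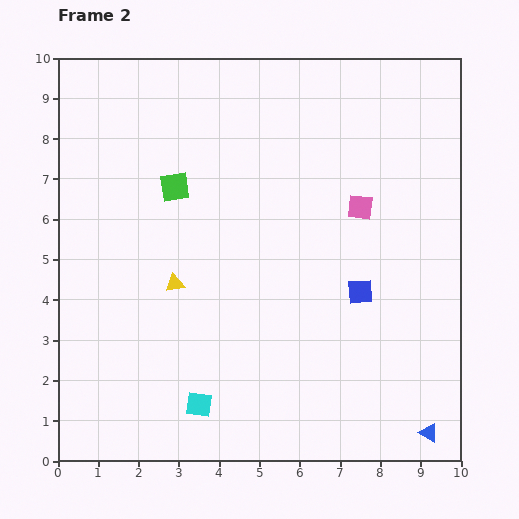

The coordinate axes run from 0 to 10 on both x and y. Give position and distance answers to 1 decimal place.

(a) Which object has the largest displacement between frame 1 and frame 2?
the green square

(moved 3.4; next 3.0)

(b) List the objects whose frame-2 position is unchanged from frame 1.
the pink square, the blue triangle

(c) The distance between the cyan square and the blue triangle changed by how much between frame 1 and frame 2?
+2.4

Distance in frame 1: 3.3. Distance in frame 2: 5.7.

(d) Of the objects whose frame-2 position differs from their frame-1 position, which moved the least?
the yellow triangle

(moved 1.3)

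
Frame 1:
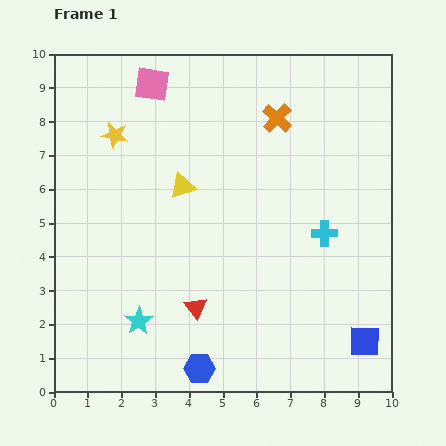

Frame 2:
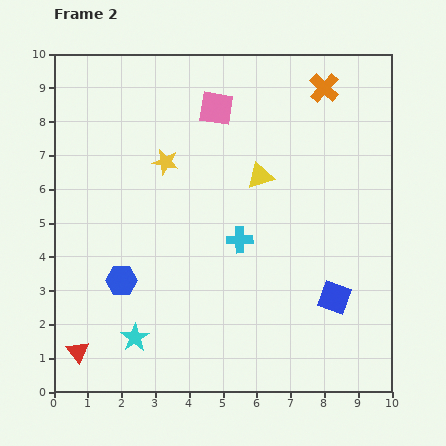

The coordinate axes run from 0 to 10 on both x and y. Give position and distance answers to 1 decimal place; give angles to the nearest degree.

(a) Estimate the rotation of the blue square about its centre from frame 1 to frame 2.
18° clockwise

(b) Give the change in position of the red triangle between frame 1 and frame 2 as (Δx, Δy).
(-3.5, -1.3)

The red triangle was at (4.2, 2.5) in frame 1 and (0.7, 1.2) in frame 2.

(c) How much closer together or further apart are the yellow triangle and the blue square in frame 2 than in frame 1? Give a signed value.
-2.9

Distance in frame 1: 7.1. Distance in frame 2: 4.2.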